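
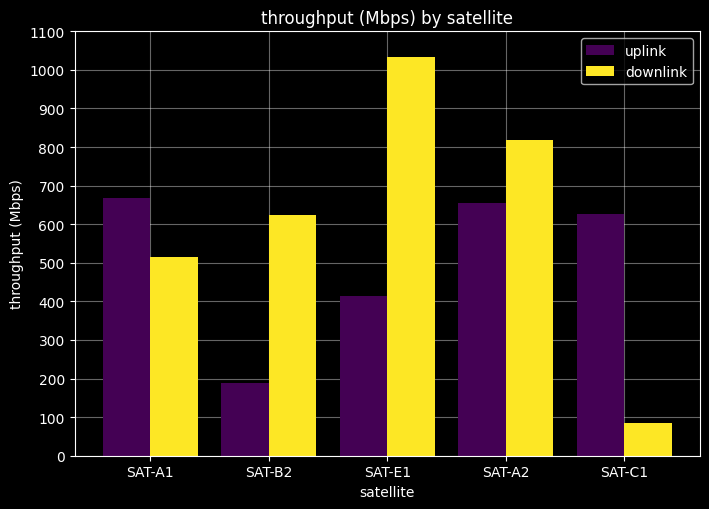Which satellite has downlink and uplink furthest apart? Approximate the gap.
SAT-E1: downlink ≈ 1000, uplink ≈ 400 → gap ≈ 600. Next-largest (SAT-C1) is only ≈ 500.

SAT-E1, ≈ 600 Mbps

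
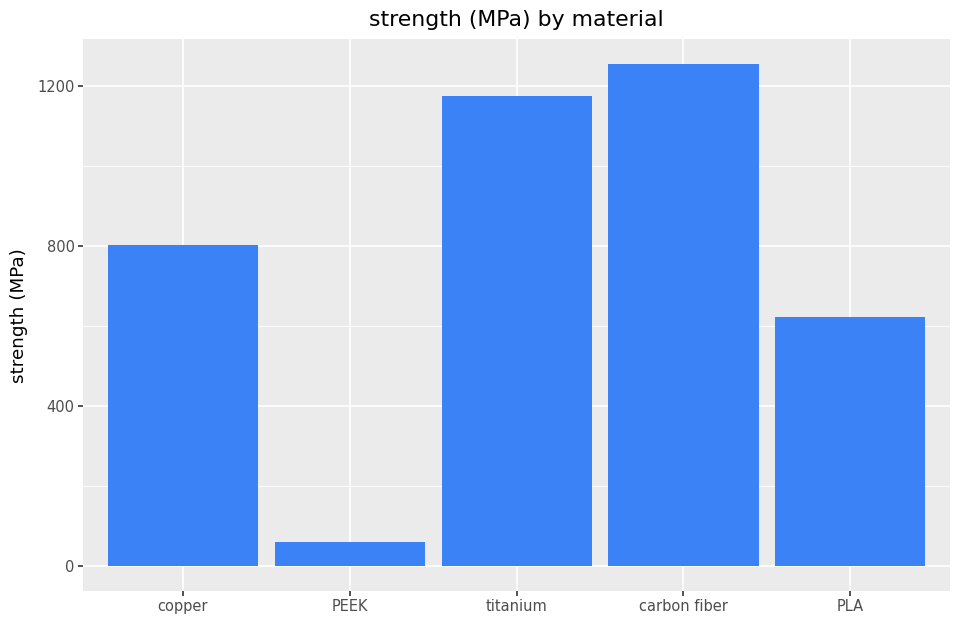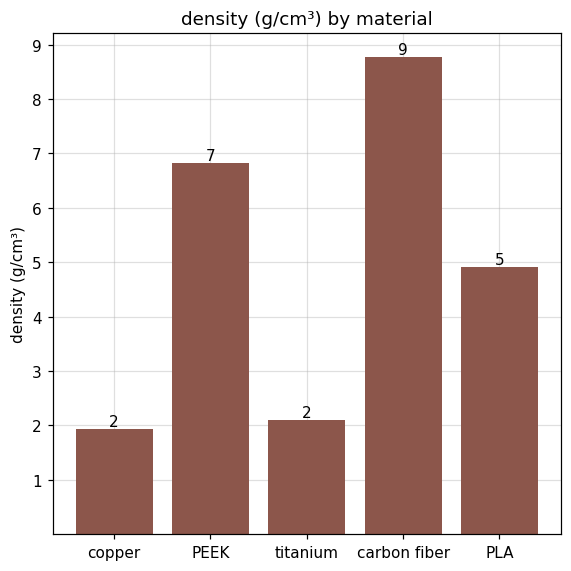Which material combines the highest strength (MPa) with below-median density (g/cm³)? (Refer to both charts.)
titanium

Chart 2 median density (g/cm³) ≈ 5; below-median materials: copper, titanium. Among those, titanium has the highest strength (MPa) (≈ 1200).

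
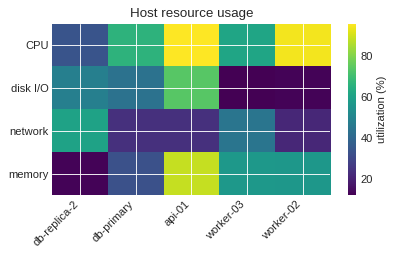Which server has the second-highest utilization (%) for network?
Top 3 for network: db-replica-2 ≈ 60, worker-03 ≈ 40, db-primary ≈ 20.

worker-03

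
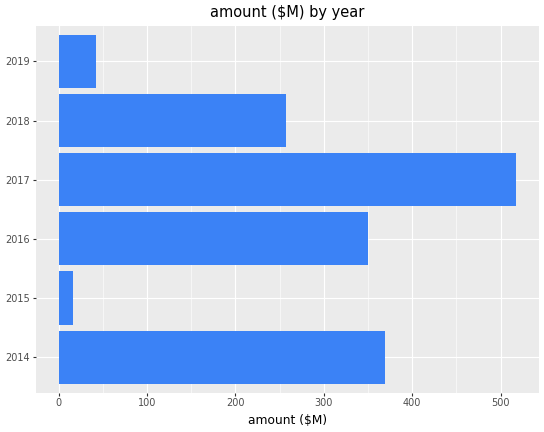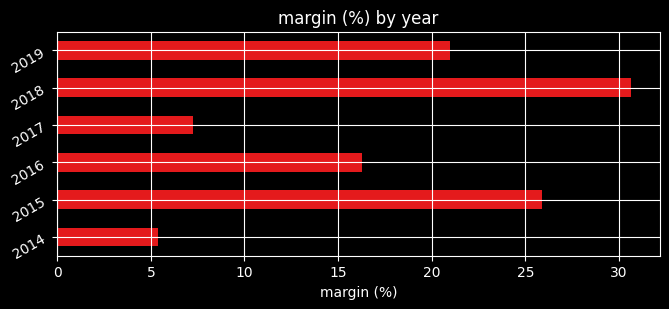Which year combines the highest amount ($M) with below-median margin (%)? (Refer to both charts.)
2017

Chart 2 median margin (%) ≈ 20; below-median years: 2014, 2016, 2017. Among those, 2017 has the highest amount ($M) (≈ 500).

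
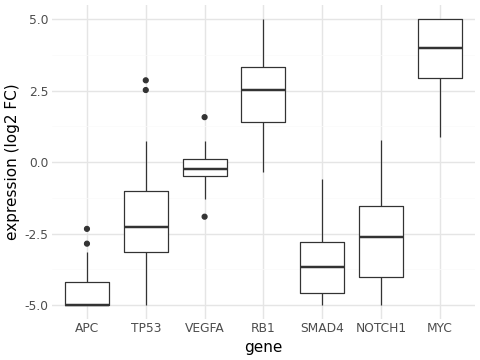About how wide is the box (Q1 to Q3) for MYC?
≈ 2

Q3 ≈ 5, Q1 ≈ 3; IQR ≈ 2.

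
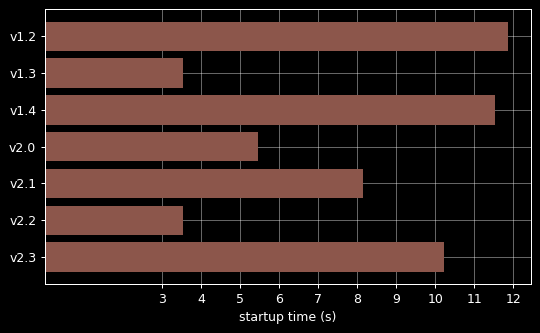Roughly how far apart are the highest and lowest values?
≈ 8

Max v1.2 ≈ 12, min v1.3 ≈ 4; range ≈ 8.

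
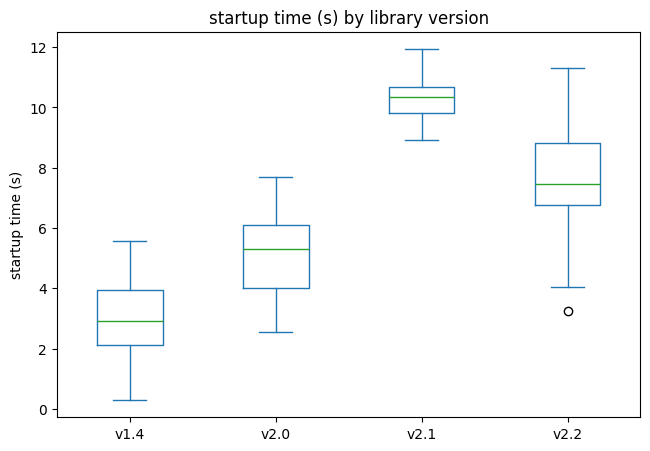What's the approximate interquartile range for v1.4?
≈ 2

Q3 ≈ 4, Q1 ≈ 2; IQR ≈ 2.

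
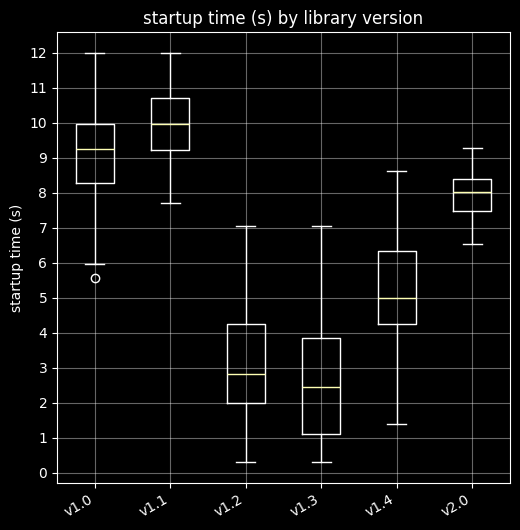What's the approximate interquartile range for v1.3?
≈ 3

Q3 ≈ 4, Q1 ≈ 1; IQR ≈ 3.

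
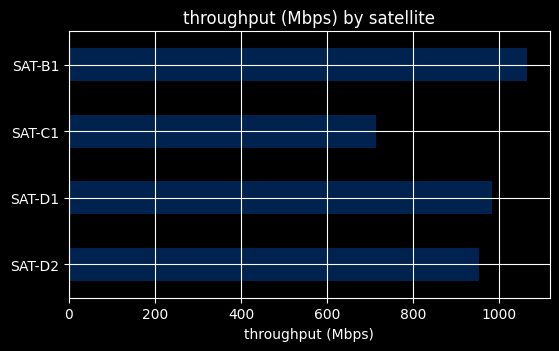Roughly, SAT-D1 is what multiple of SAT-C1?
SAT-D1 ≈ 1000, SAT-C1 ≈ 700; 1000/700 ≈ 1.43.

≈ 1.43×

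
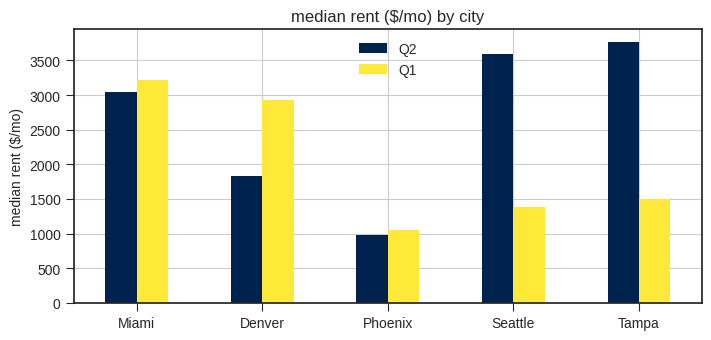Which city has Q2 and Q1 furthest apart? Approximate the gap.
Tampa: Q2 ≈ 4000, Q1 ≈ 1500 → gap ≈ 2500. Next-largest (Seattle) is only ≈ 2000.

Tampa, ≈ 2500 $/mo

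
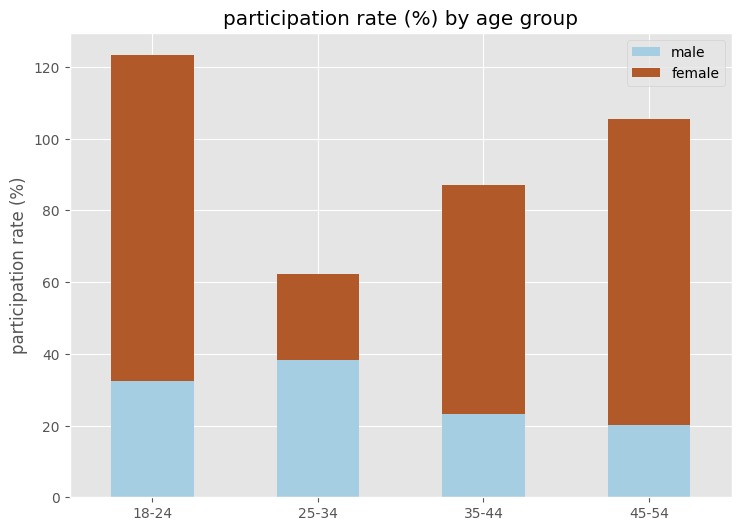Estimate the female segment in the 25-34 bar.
female top ≈ 60, bottom ≈ 40; segment ≈ 20.

≈ 20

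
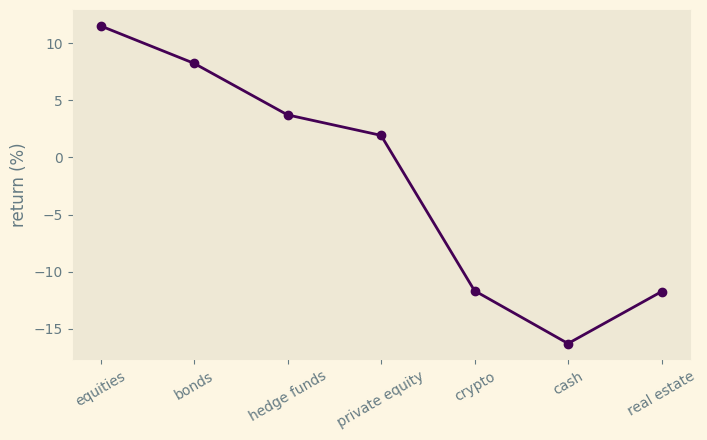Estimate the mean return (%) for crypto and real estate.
(-10 + -10) / 2 ≈ -10.

≈ -10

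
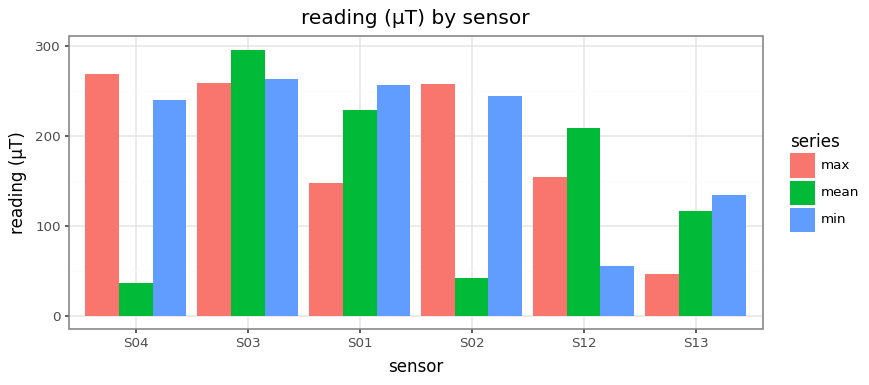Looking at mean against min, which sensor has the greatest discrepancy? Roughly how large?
S04, ≈ 225 µT

S04: mean ≈ 25, min ≈ 250 → gap ≈ 225. Next-largest (S02) is only ≈ 200.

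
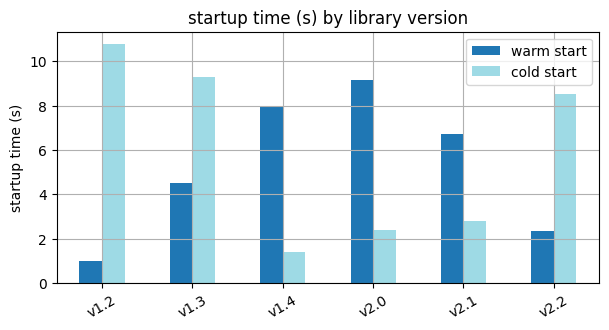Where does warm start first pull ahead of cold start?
v1.3: warm start ≈ 4 vs cold start ≈ 9 (not yet); v1.4: warm start ≈ 8 vs cold start ≈ 1 (first crossover).

v1.4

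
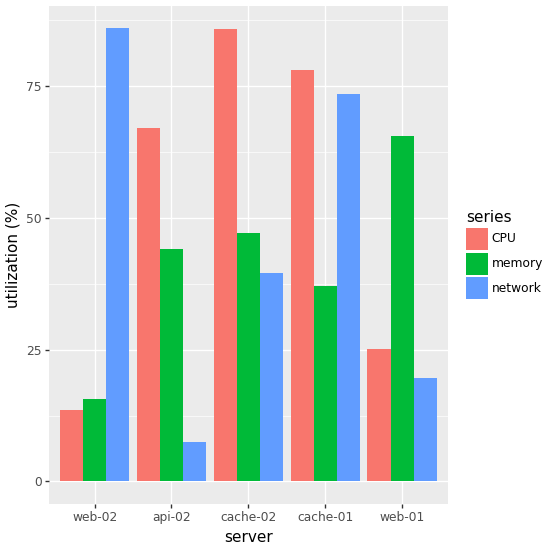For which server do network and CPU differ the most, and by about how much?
web-02, ≈ 80 %

web-02: network ≈ 90, CPU ≈ 10 → gap ≈ 80. Next-largest (api-02) is only ≈ 60.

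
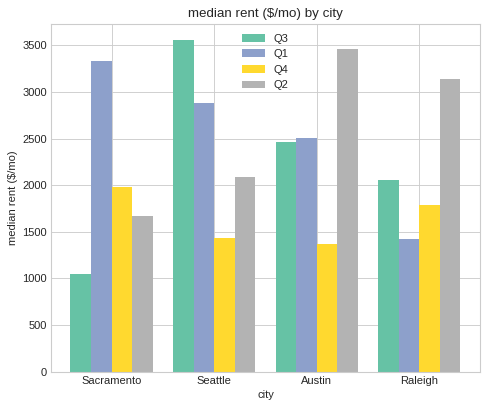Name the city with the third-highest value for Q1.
Austin

Top 4 for Q1: Sacramento ≈ 3500, Seattle ≈ 3000, Austin ≈ 2500, Raleigh ≈ 1500.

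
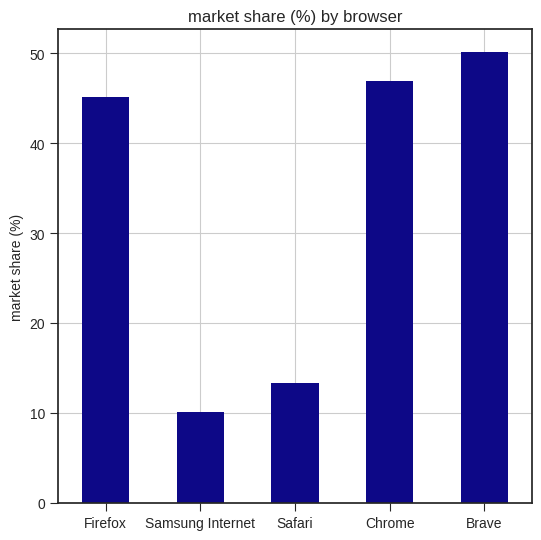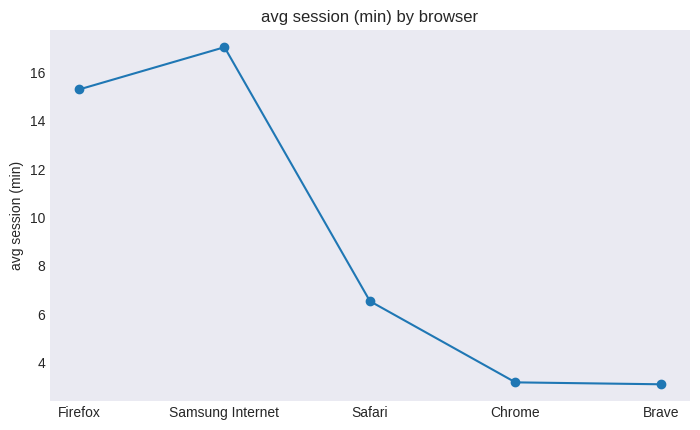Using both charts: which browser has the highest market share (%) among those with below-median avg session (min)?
Brave

Chart 2 median avg session (min) ≈ 6; below-median browsers: Chrome, Brave. Among those, Brave has the highest market share (%) (≈ 50).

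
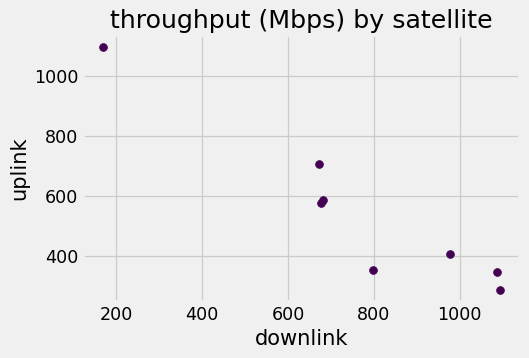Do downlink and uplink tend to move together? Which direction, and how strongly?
Points are negatively correlated; strong (|r| ≈ 1.0).

negative, strong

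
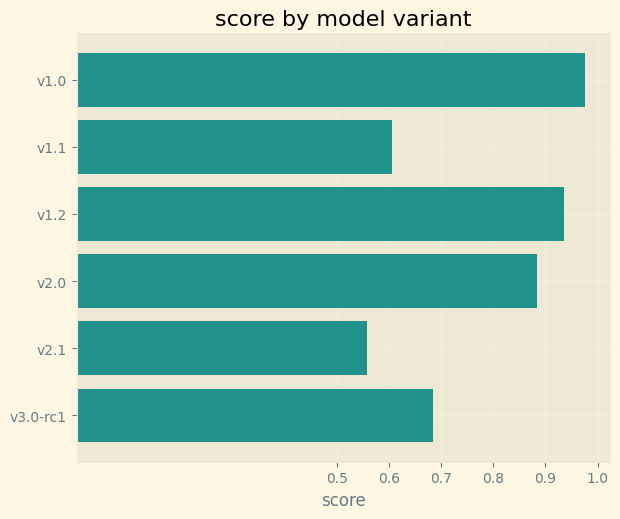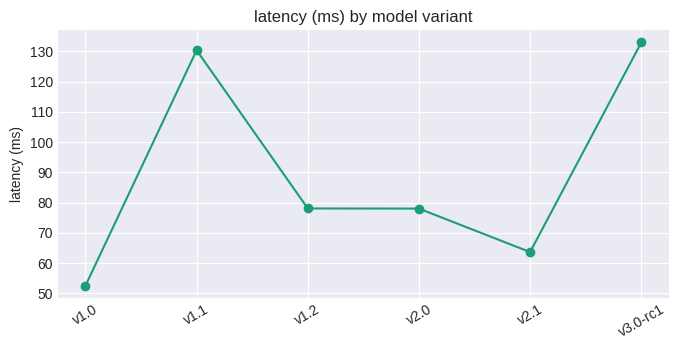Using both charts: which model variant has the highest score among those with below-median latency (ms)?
Chart 2 median latency (ms) ≈ 80; below-median model variants: v1.0, v2.0, v2.1. Among those, v1.0 has the highest score (≈ 1).

v1.0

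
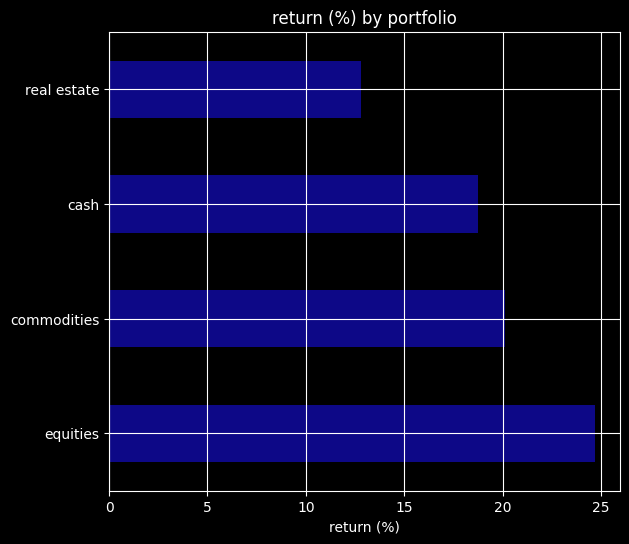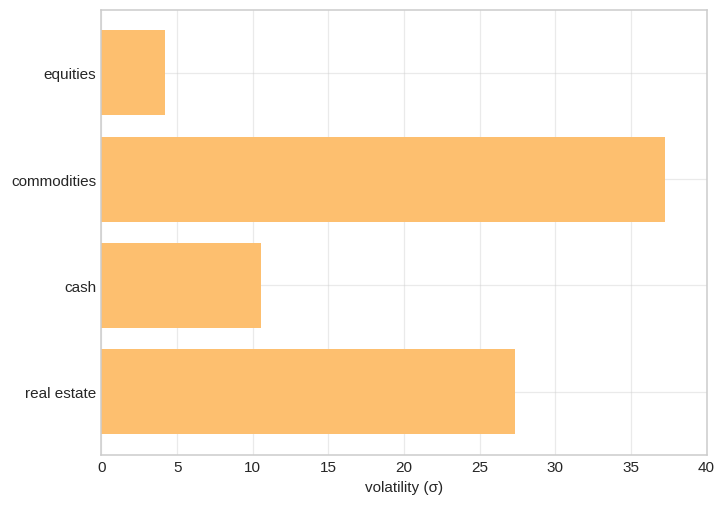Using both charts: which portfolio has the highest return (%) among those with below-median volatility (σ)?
Chart 2 median volatility (σ) ≈ 20; below-median portfolios: equities, cash. Among those, equities has the highest return (%) (≈ 25).

equities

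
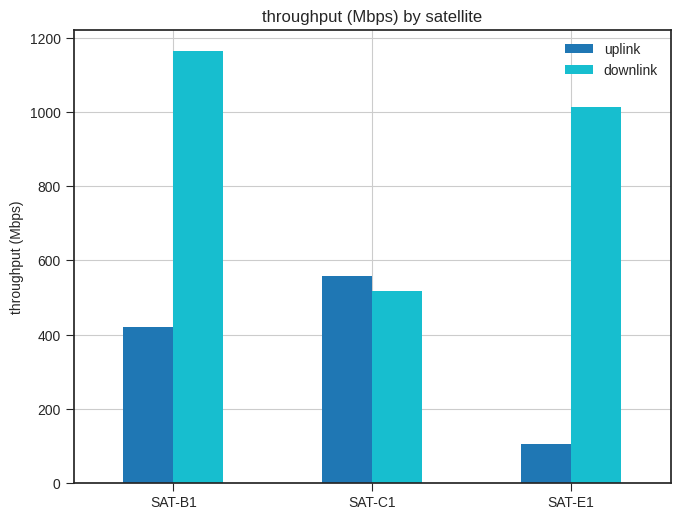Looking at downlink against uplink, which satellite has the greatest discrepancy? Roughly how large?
SAT-E1, ≈ 900 Mbps

SAT-E1: downlink ≈ 1000, uplink ≈ 100 → gap ≈ 900. Next-largest (SAT-B1) is only ≈ 800.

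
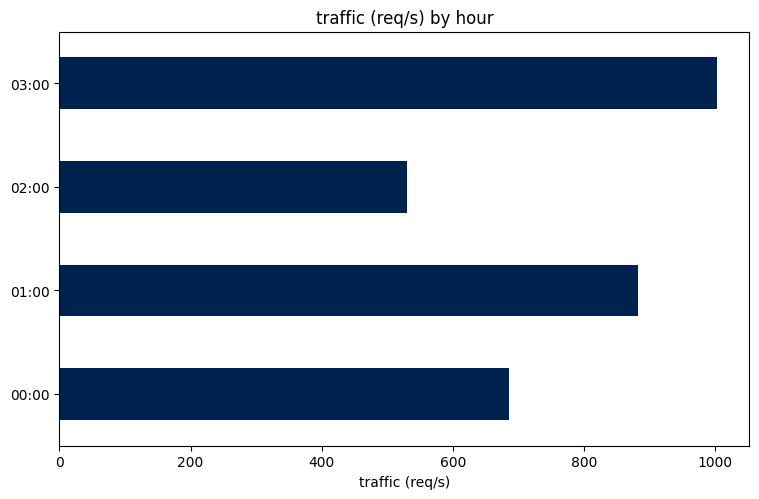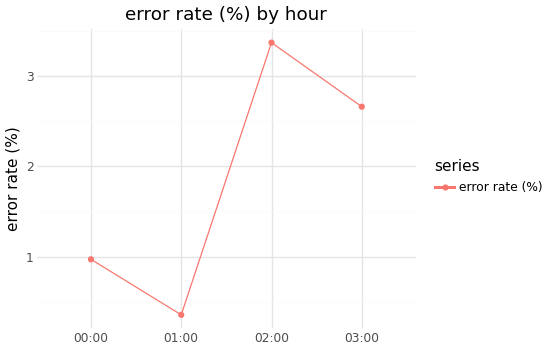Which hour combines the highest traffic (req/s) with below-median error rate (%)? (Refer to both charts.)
01:00

Chart 2 median error rate (%) ≈ 2; below-median hours: 00:00, 01:00. Among those, 01:00 has the highest traffic (req/s) (≈ 900).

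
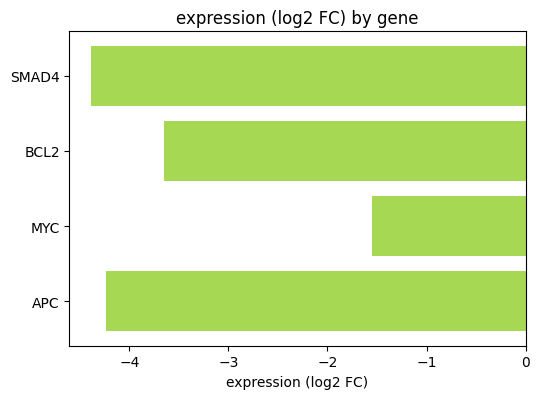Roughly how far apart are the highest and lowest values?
≈ 3.0

Max MYC ≈ -1.5, min SMAD4 ≈ -4.5; range ≈ 3.0.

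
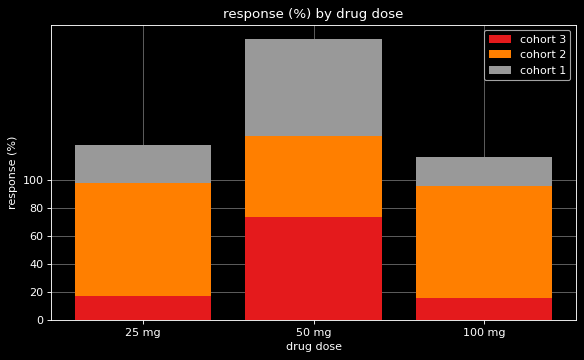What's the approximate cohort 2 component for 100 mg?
cohort 2 top ≈ 100, bottom ≈ 20; segment ≈ 80.

≈ 80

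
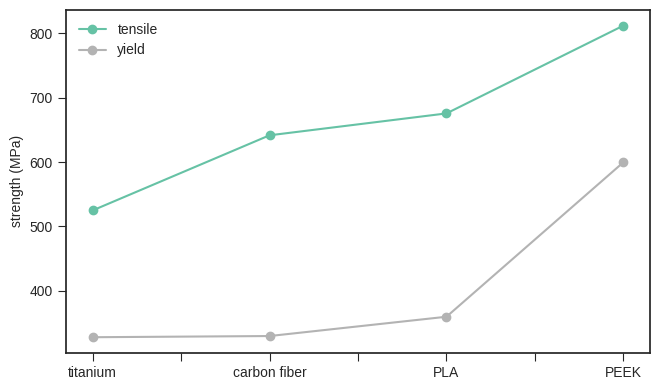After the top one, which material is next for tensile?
PLA

Top 3 for tensile: PEEK ≈ 800, PLA ≈ 700, carbon fiber ≈ 650.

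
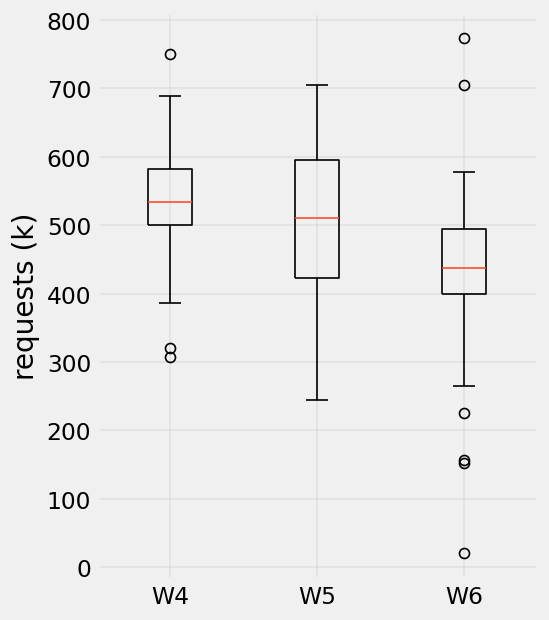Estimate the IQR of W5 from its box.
≈ 180

Q3 ≈ 600, Q1 ≈ 420; IQR ≈ 180.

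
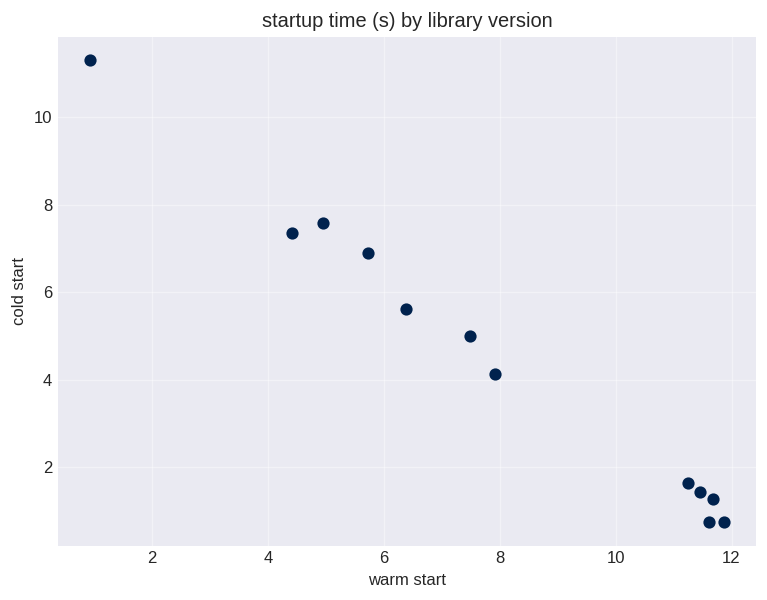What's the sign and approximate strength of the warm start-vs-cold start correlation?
Points are negatively correlated; strong (|r| ≈ 1.0).

negative, strong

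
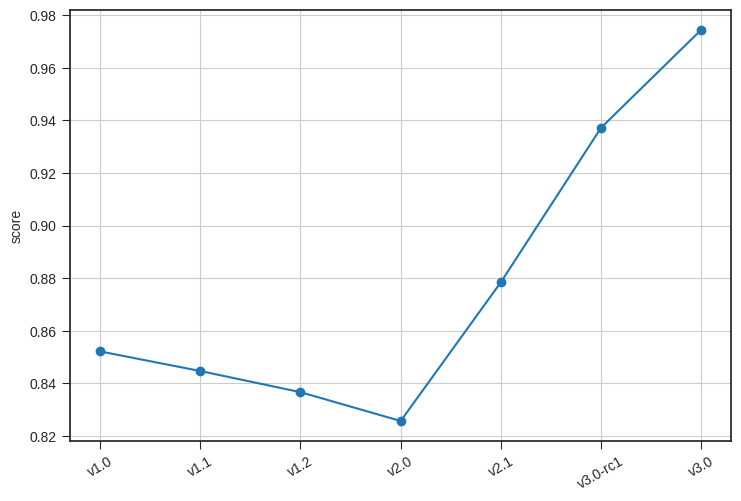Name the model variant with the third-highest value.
v2.1

Top 4: v3.0 ≈ 0.98, v3.0-rc1 ≈ 0.94, v2.1 ≈ 0.88, v1.0 ≈ 0.86.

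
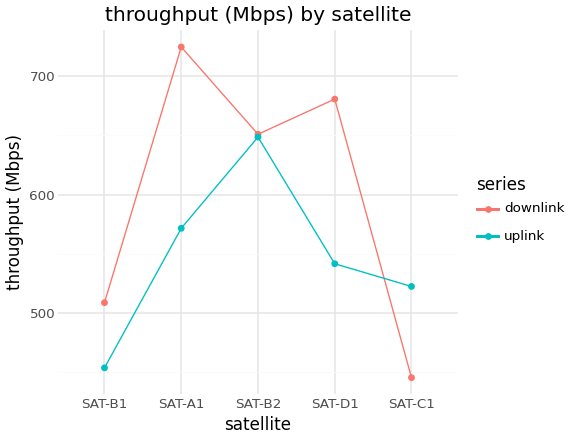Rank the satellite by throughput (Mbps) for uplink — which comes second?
SAT-A1

Top 3 for uplink: SAT-B2 ≈ 650, SAT-A1 ≈ 575, SAT-D1 ≈ 550.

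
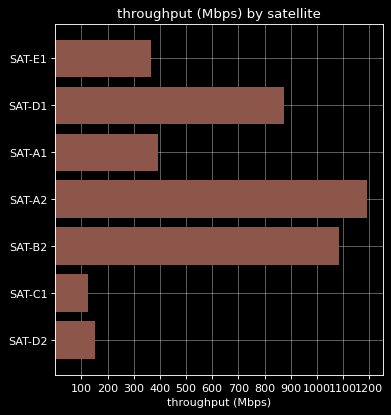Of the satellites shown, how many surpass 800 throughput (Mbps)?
Above 800: SAT-D1, SAT-A2, SAT-B2.

3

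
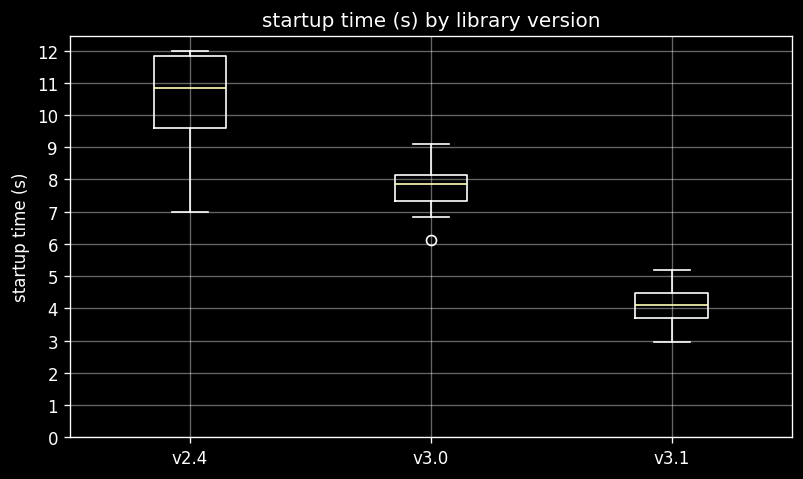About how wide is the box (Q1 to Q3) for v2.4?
≈ 2

Q3 ≈ 12, Q1 ≈ 10; IQR ≈ 2.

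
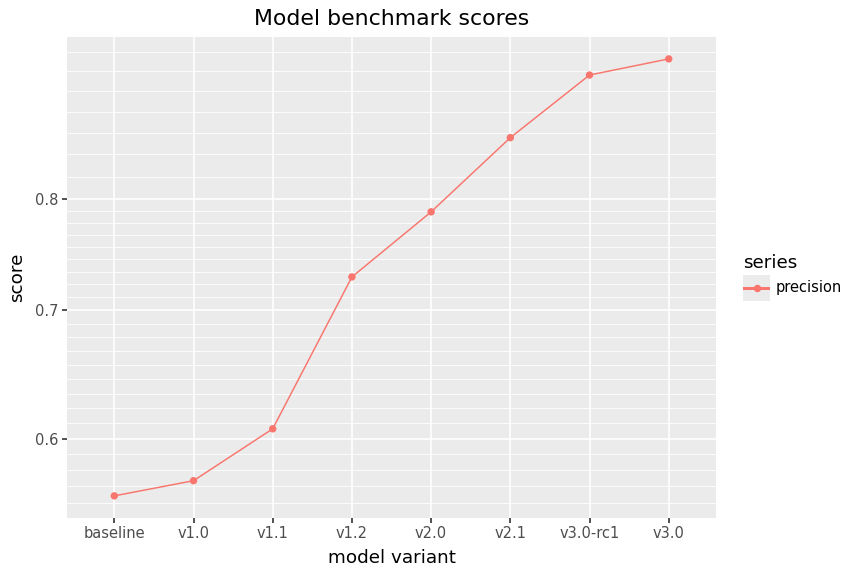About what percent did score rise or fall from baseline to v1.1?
baseline ≈ 0.55, v1.1 ≈ 0.60; (0.60 − 0.55) / 0.55 ≈ +9.1%.

≈ +9.1%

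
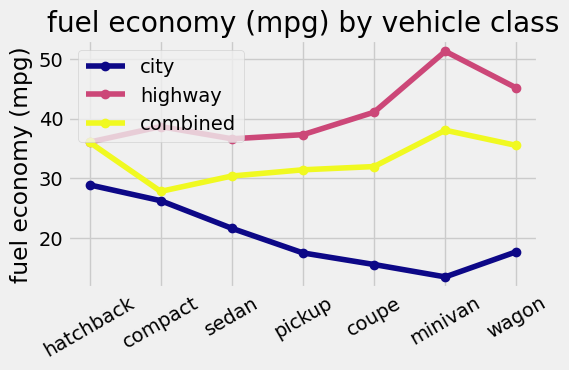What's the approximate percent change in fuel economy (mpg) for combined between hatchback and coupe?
≈ -14.3%

hatchback ≈ 35, coupe ≈ 30; (30 − 35) / 35 ≈ -14.3%.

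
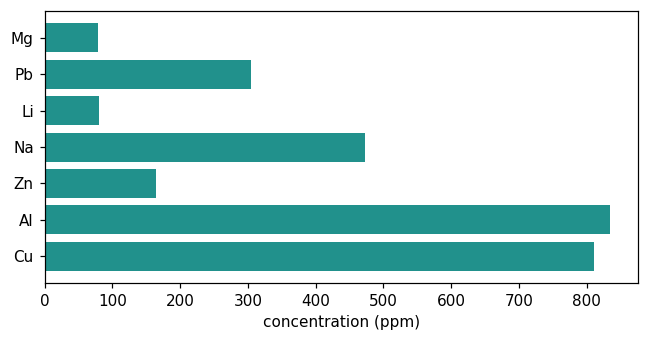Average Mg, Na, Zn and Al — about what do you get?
≈ 400

(100 + 500 + 200 + 800) / 4 ≈ 400.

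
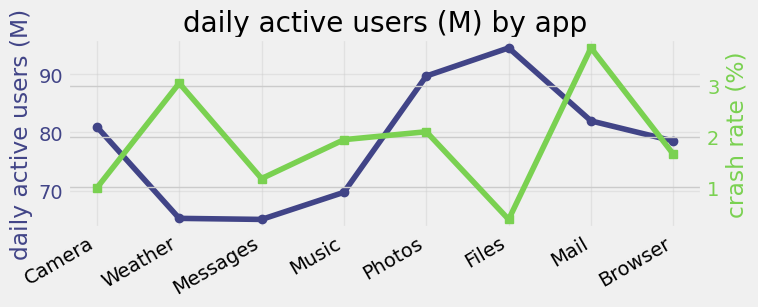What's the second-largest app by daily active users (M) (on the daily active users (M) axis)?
Top 3 (on the daily active users (M) axis): Files ≈ 95, Photos ≈ 90, Mail ≈ 80.

Photos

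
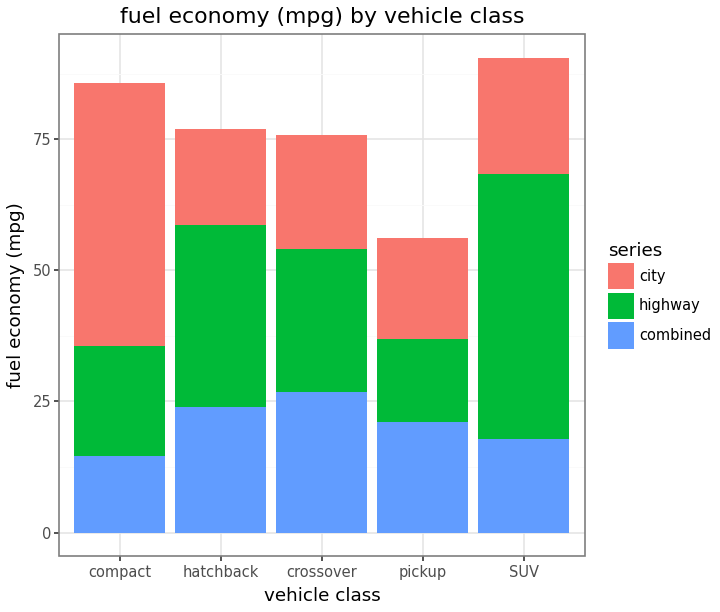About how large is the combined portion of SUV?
combined top ≈ 20, bottom ≈ 0; segment ≈ 20.

≈ 20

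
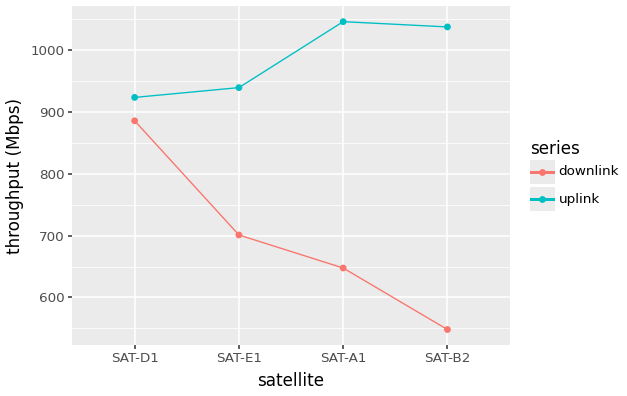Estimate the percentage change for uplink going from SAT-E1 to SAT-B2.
≈ +10.5%

SAT-E1 ≈ 950, SAT-B2 ≈ 1050; (1050 − 950) / 950 ≈ +10.5%.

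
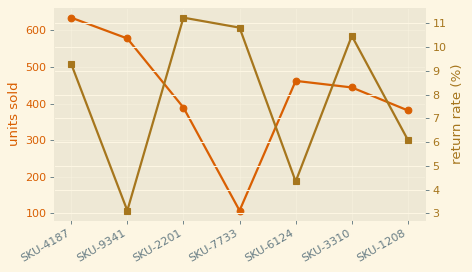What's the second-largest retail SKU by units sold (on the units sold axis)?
SKU-9341

Top 3 (on the units sold axis): SKU-4187 ≈ 650, SKU-9341 ≈ 600, SKU-6124 ≈ 450.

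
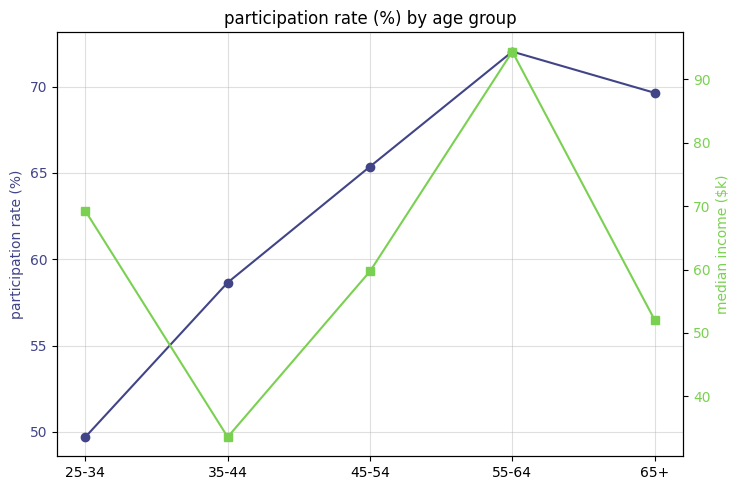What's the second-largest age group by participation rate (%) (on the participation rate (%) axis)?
65+

Top 3 (on the participation rate (%) axis): 55-64 ≈ 72, 65+ ≈ 70, 45-54 ≈ 66.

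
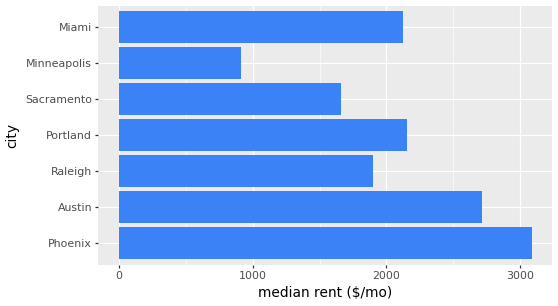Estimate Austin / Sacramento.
Austin ≈ 2500, Sacramento ≈ 1500; 2500/1500 ≈ 1.67.

≈ 1.67×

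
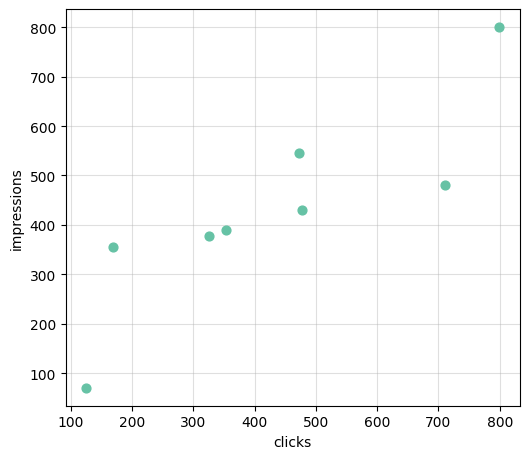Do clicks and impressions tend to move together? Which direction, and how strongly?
Points are positively correlated; strong (|r| ≈ 0.9).

positive, strong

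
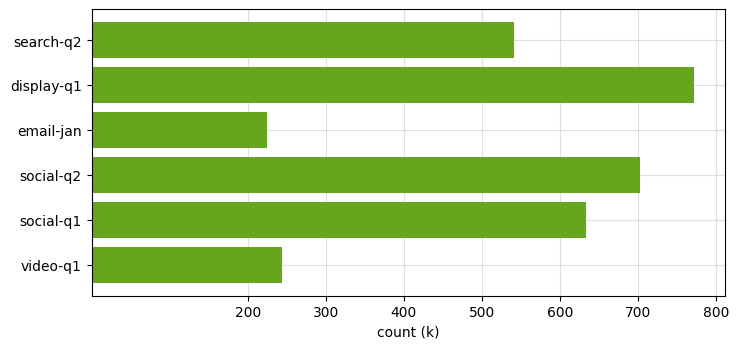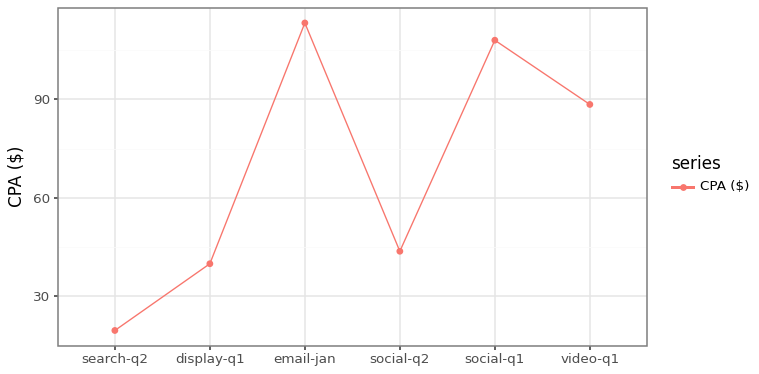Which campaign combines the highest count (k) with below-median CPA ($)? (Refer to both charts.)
Chart 2 median CPA ($) ≈ 60; below-median campaigns: search-q2, display-q1, social-q2. Among those, display-q1 has the highest count (k) (≈ 800).

display-q1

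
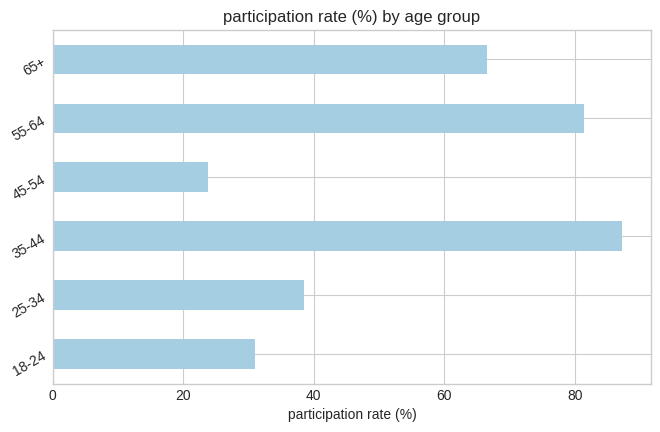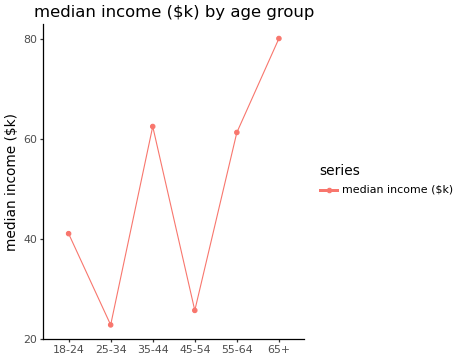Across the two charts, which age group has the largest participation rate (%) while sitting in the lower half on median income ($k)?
Chart 2 median median income ($k) ≈ 50; below-median age groups: 18-24, 25-34, 45-54. Among those, 25-34 has the highest participation rate (%) (≈ 40).

25-34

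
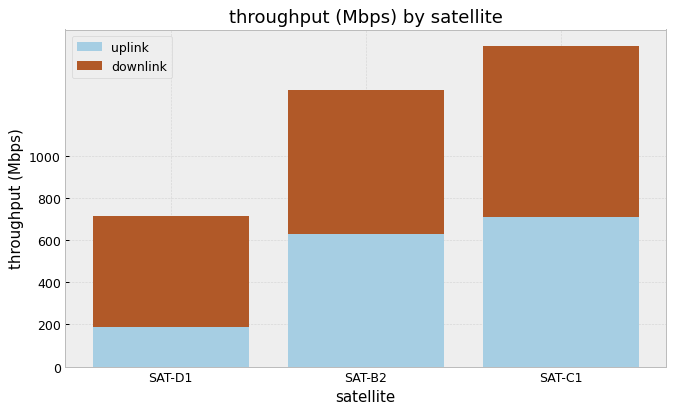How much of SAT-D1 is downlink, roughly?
downlink top ≈ 800, bottom ≈ 200; segment ≈ 600.

≈ 600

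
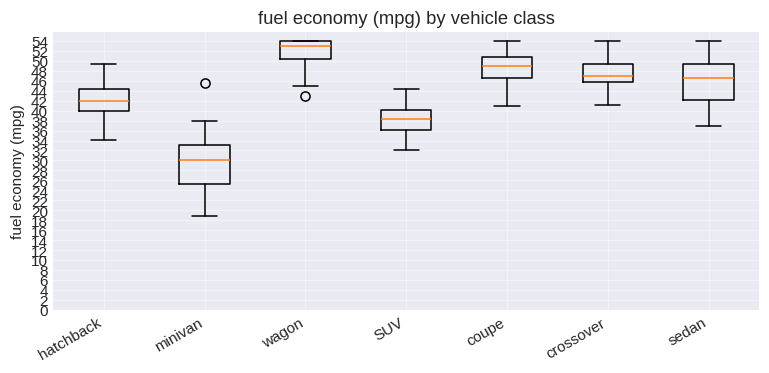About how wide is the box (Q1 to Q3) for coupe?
≈ 4

Q3 ≈ 50, Q1 ≈ 46; IQR ≈ 4.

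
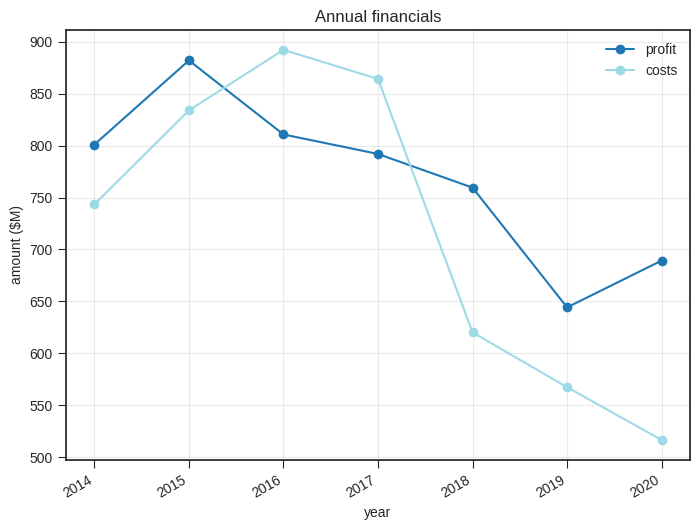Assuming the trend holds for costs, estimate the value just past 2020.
≈ 450

Last three: 600, 550, 500 → slope ≈ -50/step → next ≈ 450.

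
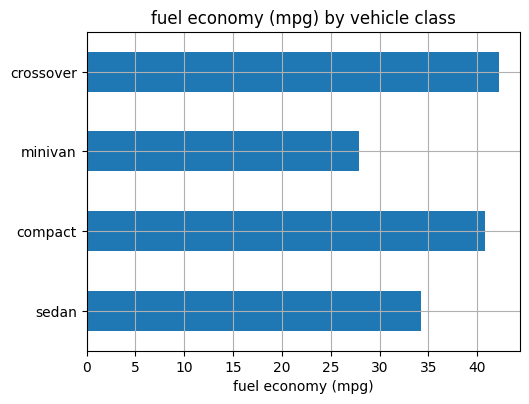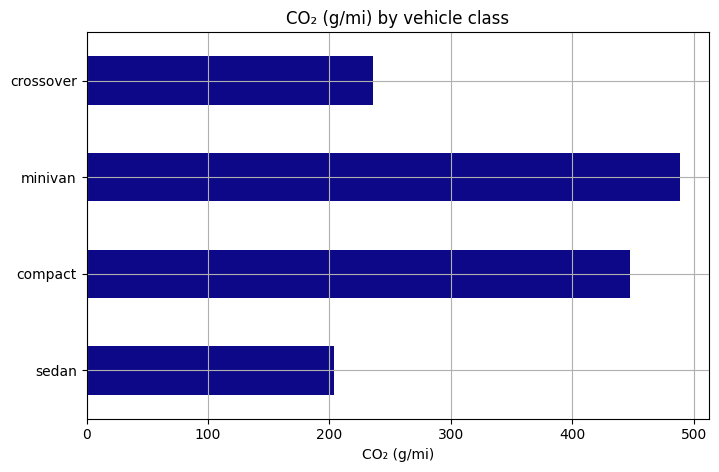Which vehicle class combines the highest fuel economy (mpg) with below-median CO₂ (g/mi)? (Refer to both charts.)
Chart 2 median CO₂ (g/mi) ≈ 350; below-median vehicle classes: sedan, crossover. Among those, crossover has the highest fuel economy (mpg) (≈ 40).

crossover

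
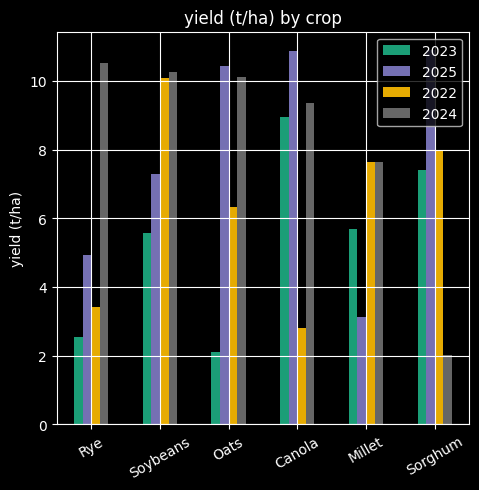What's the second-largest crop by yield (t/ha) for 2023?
Sorghum

Top 3 for 2023: Canola ≈ 9, Sorghum ≈ 7, Millet ≈ 6.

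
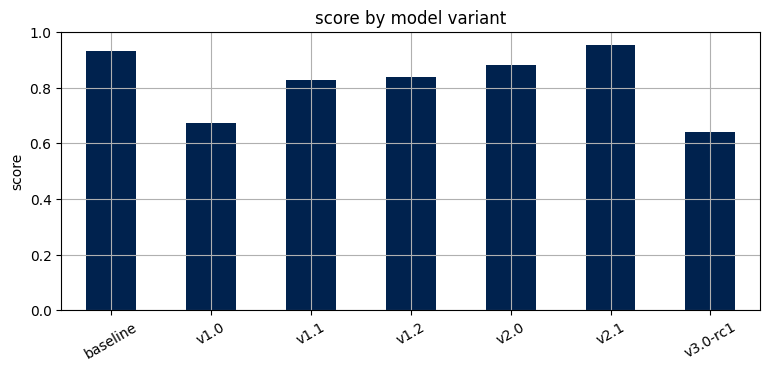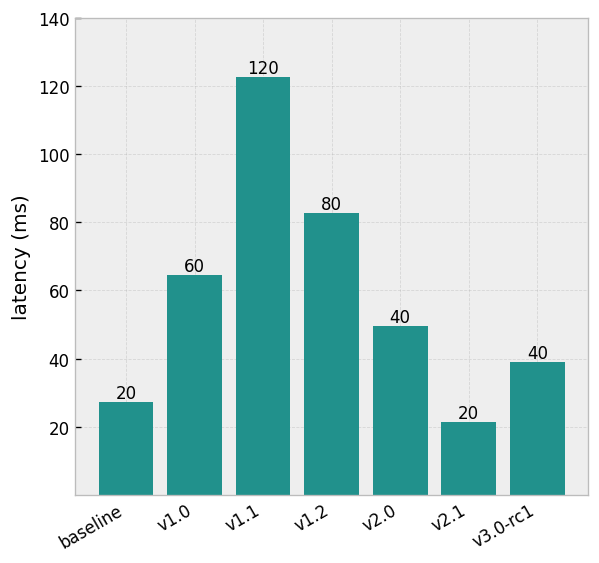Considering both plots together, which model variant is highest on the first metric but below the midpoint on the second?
v2.1

Chart 2 median latency (ms) ≈ 40; below-median model variants: baseline, v2.1, v3.0-rc1. Among those, v2.1 has the highest score (≈ 1).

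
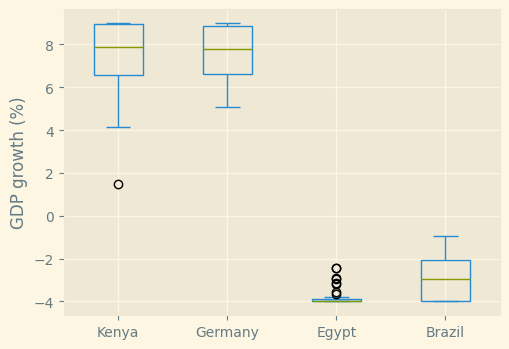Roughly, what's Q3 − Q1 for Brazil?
≈ 2

Q3 ≈ -2, Q1 ≈ -4; IQR ≈ 2.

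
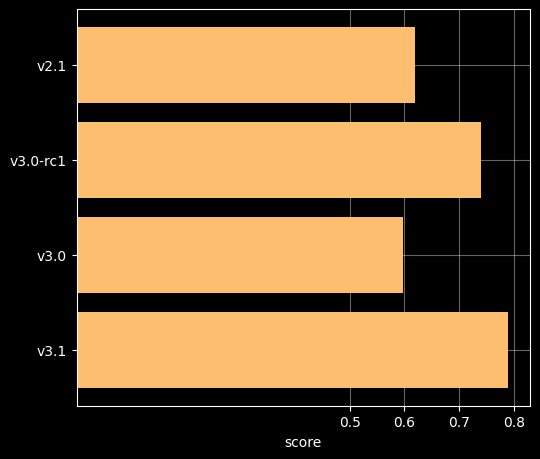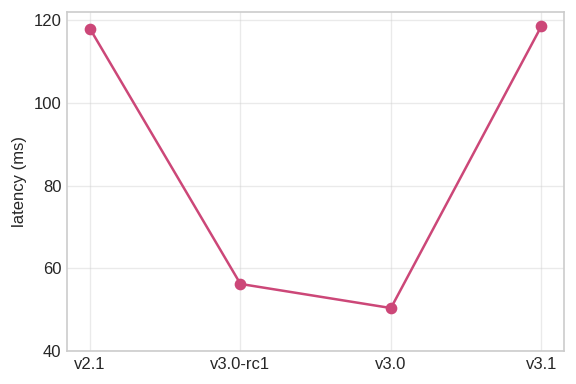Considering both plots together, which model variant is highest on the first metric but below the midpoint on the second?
Chart 2 median latency (ms) ≈ 80; below-median model variants: v3.0-rc1, v3.0. Among those, v3.0-rc1 has the highest score (≈ 0.7).

v3.0-rc1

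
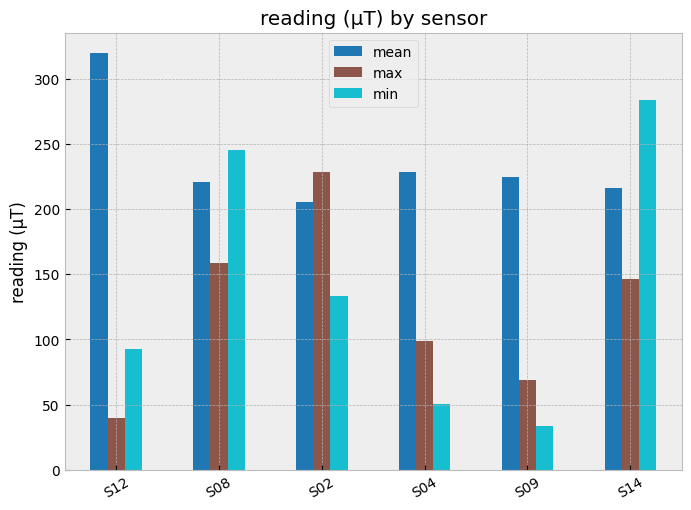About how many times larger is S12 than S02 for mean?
S12 ≈ 300, S02 ≈ 200; 300/200 ≈ 1.5.

≈ 1.5×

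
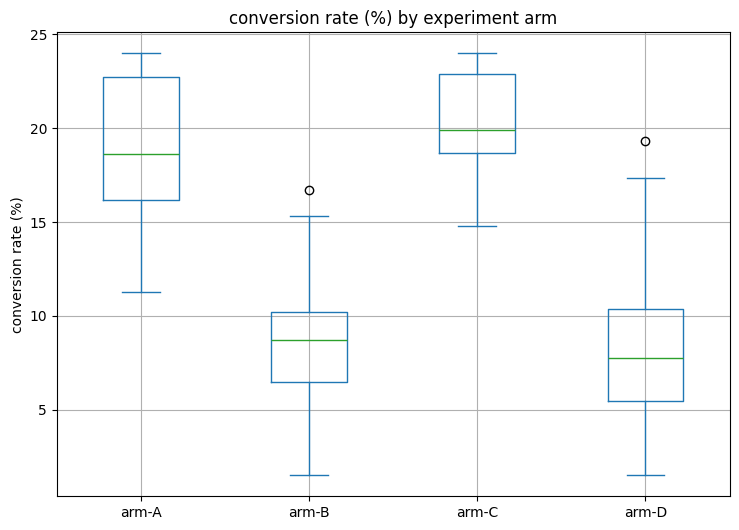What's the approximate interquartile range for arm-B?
Q3 ≈ 10, Q1 ≈ 6; IQR ≈ 4.

≈ 4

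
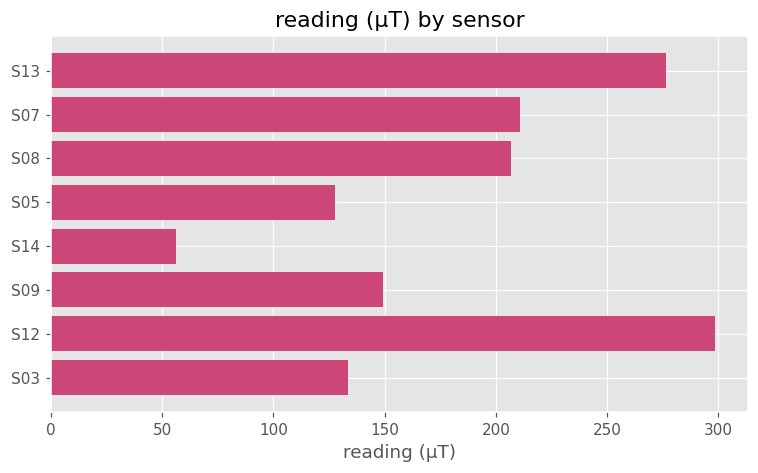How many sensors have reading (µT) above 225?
2

Above 225: S13, S12.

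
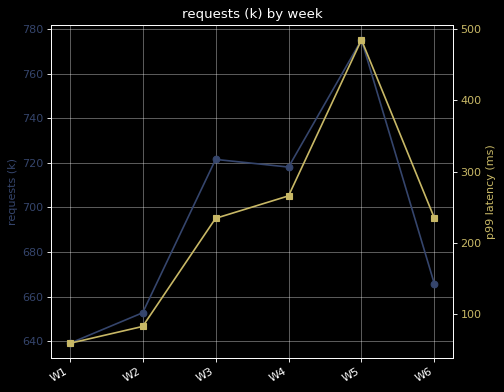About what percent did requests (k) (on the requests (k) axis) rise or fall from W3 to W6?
W3 ≈ 720, W6 ≈ 660; (660 − 720) / 720 ≈ -8.3%.

≈ -8.3%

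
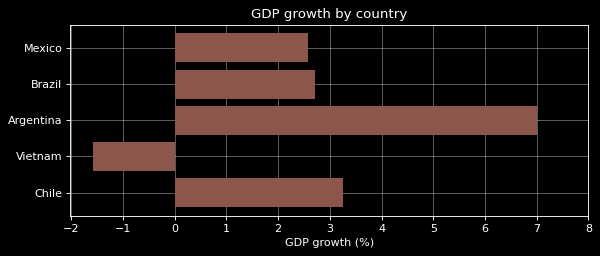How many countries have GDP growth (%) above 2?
4

Above 2: Mexico, Brazil, Argentina, Chile.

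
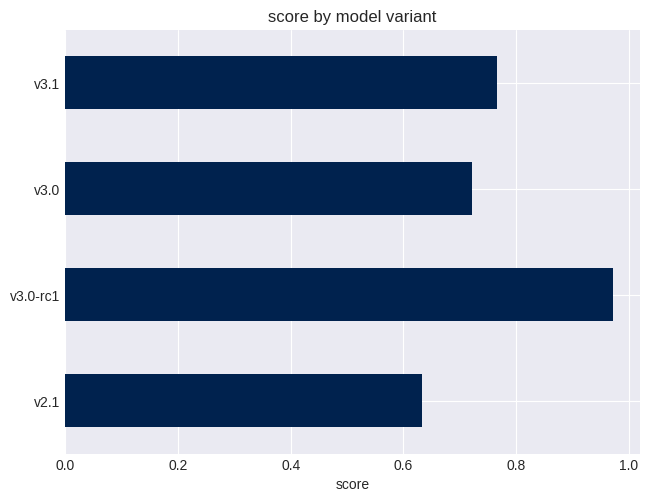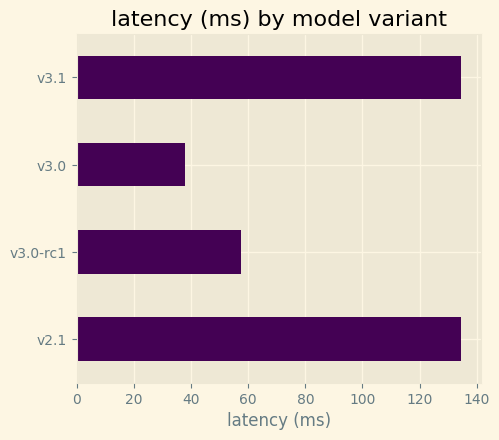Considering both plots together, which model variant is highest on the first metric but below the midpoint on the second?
v3.0-rc1

Chart 2 median latency (ms) ≈ 100; below-median model variants: v3.0-rc1, v3.0. Among those, v3.0-rc1 has the highest score (≈ 1).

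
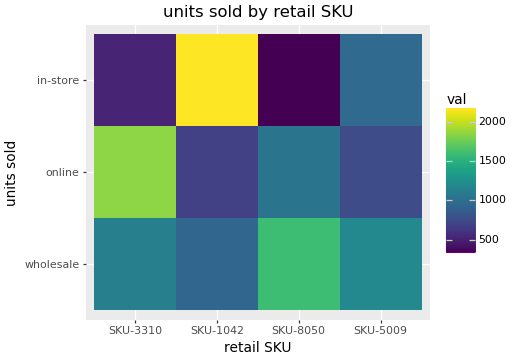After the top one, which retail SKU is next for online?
SKU-8050

Top 3 for online: SKU-3310 ≈ 1800, SKU-8050 ≈ 1000, SKU-5009 ≈ 800.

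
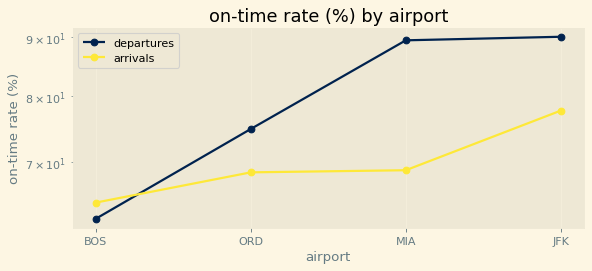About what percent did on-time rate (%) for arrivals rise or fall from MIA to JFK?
≈ +14.3%

MIA ≈ 70, JFK ≈ 80; (80 − 70) / 70 ≈ +14.3%.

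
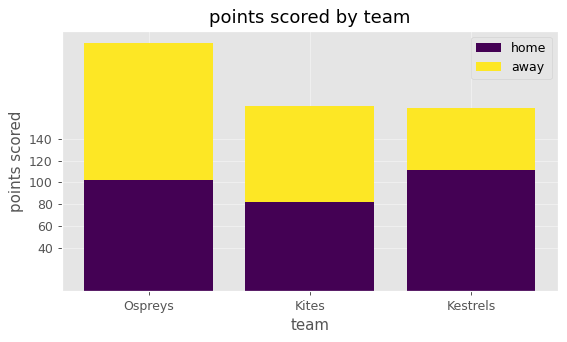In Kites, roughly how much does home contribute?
≈ 80

home top ≈ 80, bottom ≈ 0; segment ≈ 80.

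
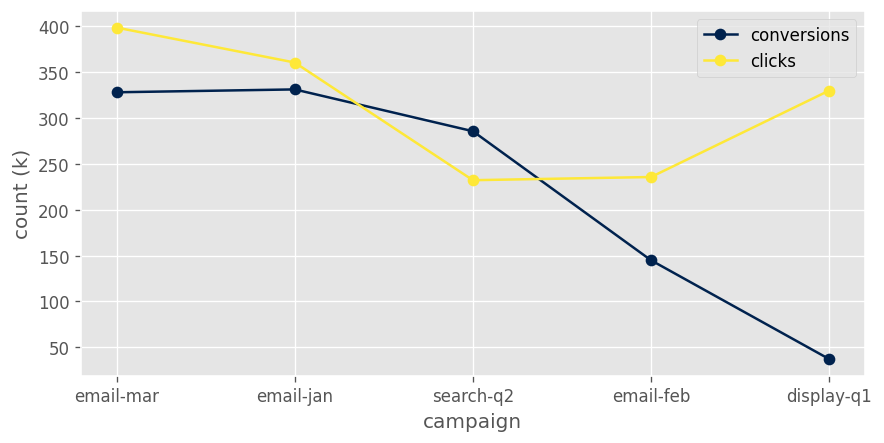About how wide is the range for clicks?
≈ 150

Max email-mar ≈ 400, min search-q2 ≈ 250; range ≈ 150.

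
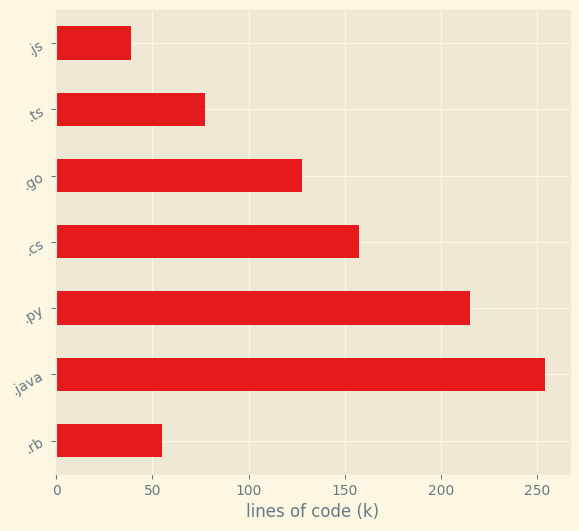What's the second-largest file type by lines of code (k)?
Top 3: .java ≈ 250, .py ≈ 225, .cs ≈ 150.

.py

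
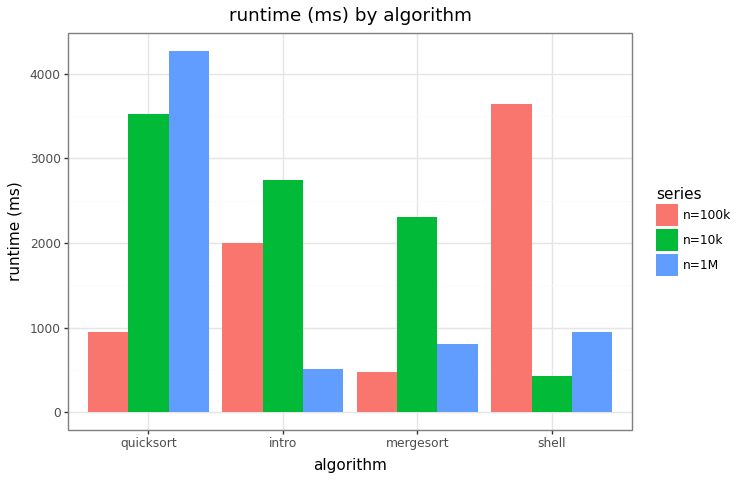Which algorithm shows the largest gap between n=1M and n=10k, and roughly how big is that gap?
intro, ≈ 2000 ms

intro: n=1M ≈ 500, n=10k ≈ 2500 → gap ≈ 2000. Next-largest (mergesort) is only ≈ 1500.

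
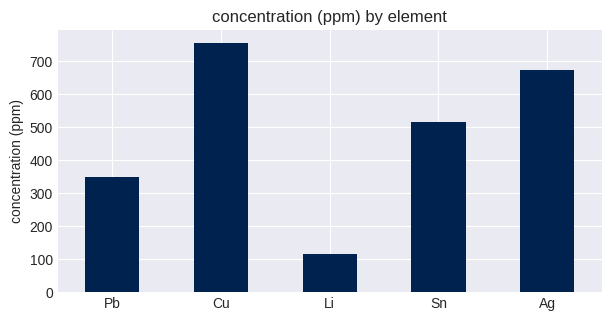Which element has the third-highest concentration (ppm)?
Top 4: Cu ≈ 800, Ag ≈ 700, Sn ≈ 500, Pb ≈ 300.

Sn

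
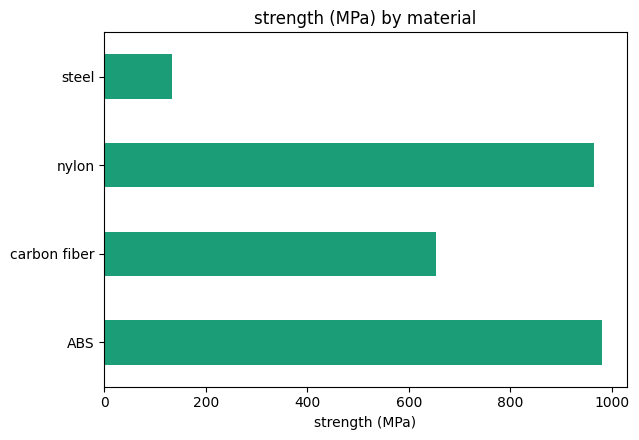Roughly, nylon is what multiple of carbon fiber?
≈ 1.43×

nylon ≈ 1000, carbon fiber ≈ 700; 1000/700 ≈ 1.43.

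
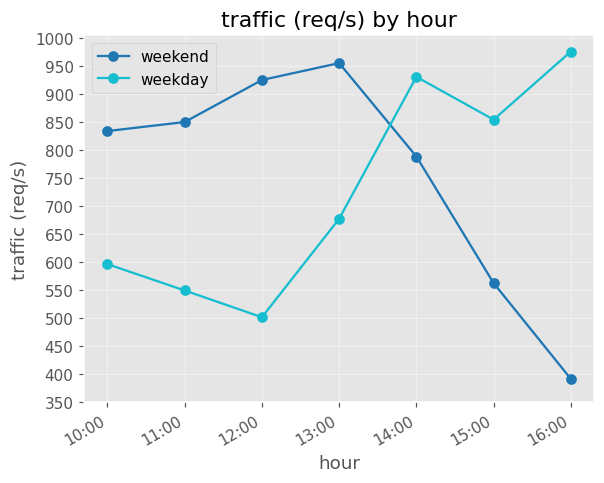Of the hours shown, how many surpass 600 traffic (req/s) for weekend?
Above 600: 10:00, 11:00, 12:00, 13:00, 14:00.

5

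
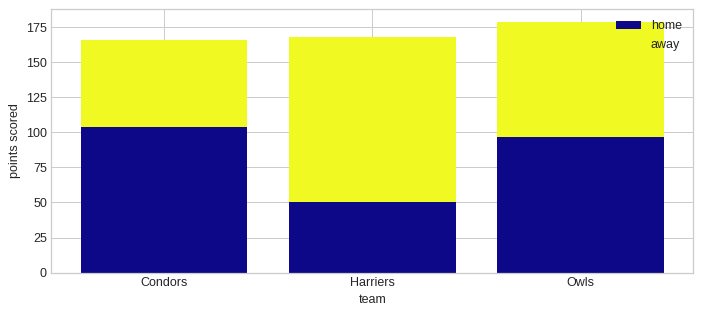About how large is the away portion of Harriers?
away top ≈ 160, bottom ≈ 40; segment ≈ 120.

≈ 120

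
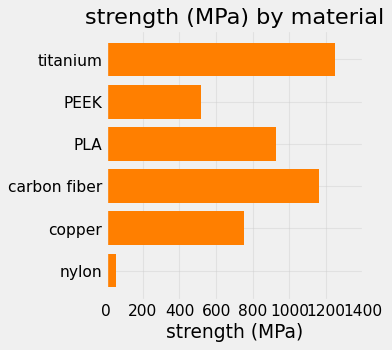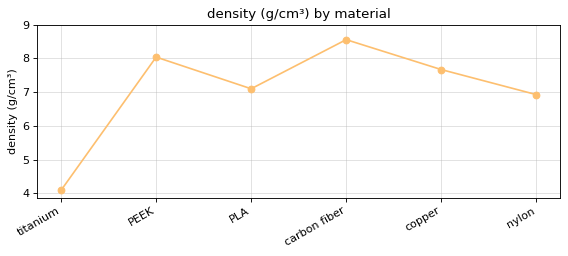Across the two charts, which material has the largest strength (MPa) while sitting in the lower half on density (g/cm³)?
titanium

Chart 2 median density (g/cm³) ≈ 7; below-median materials: titanium, PLA, nylon. Among those, titanium has the highest strength (MPa) (≈ 1200).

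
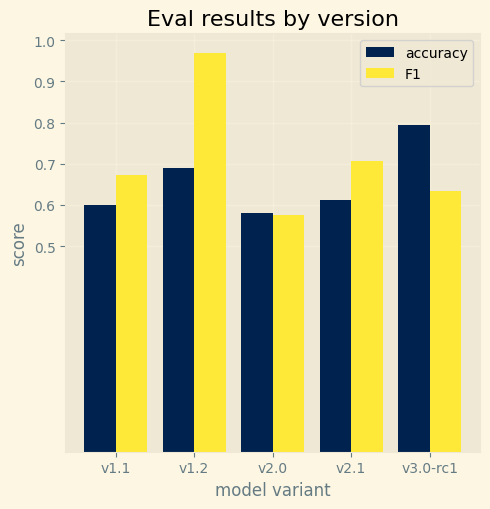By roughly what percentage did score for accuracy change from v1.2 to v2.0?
≈ -14.3%

v1.2 ≈ 0.7, v2.0 ≈ 0.6; (0.6 − 0.7) / 0.7 ≈ -14.3%.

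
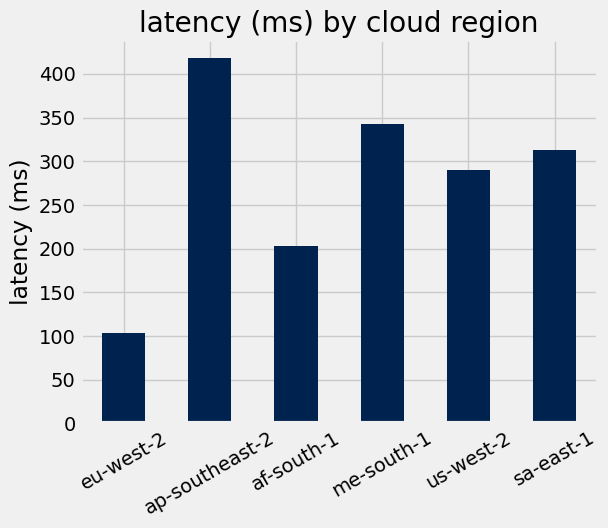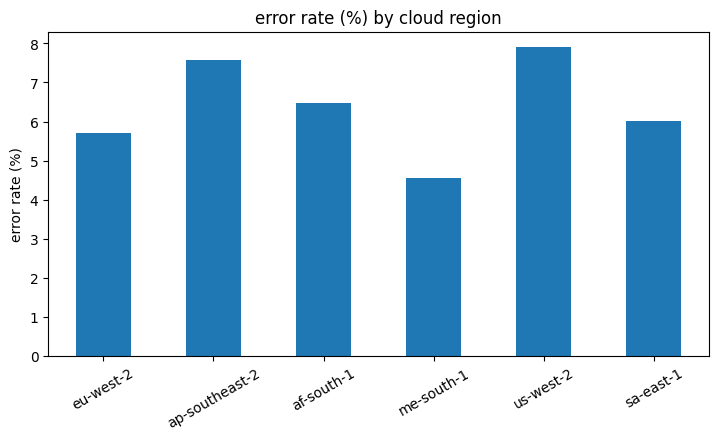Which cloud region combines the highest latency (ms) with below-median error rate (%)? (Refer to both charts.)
Chart 2 median error rate (%) ≈ 6; below-median cloud regions: eu-west-2, me-south-1, sa-east-1. Among those, me-south-1 has the highest latency (ms) (≈ 350).

me-south-1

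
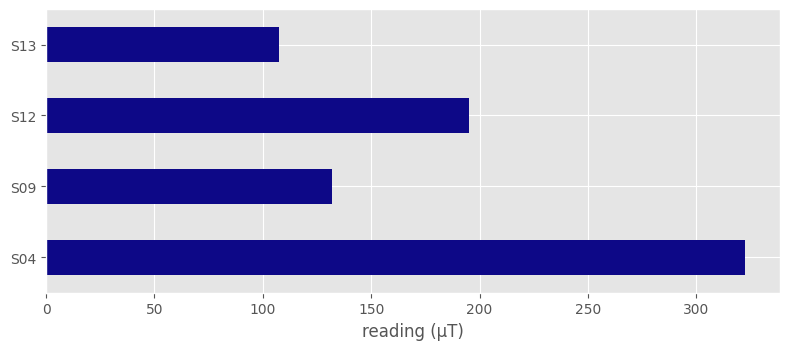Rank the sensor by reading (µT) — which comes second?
Top 3: S04 ≈ 300, S12 ≈ 200, S09 ≈ 150.

S12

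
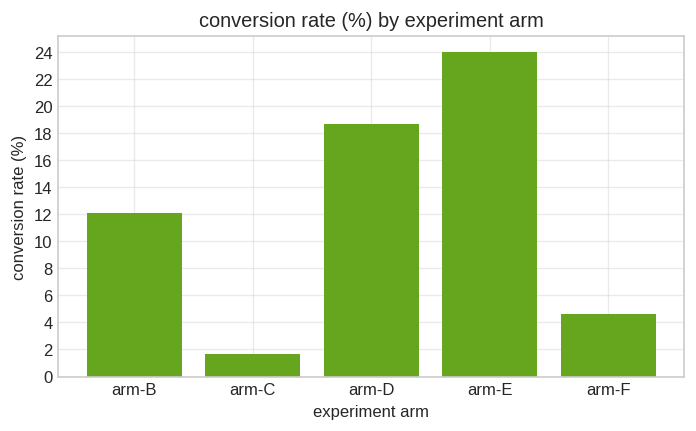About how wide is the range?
Max arm-E ≈ 24, min arm-C ≈ 2; range ≈ 22.

≈ 22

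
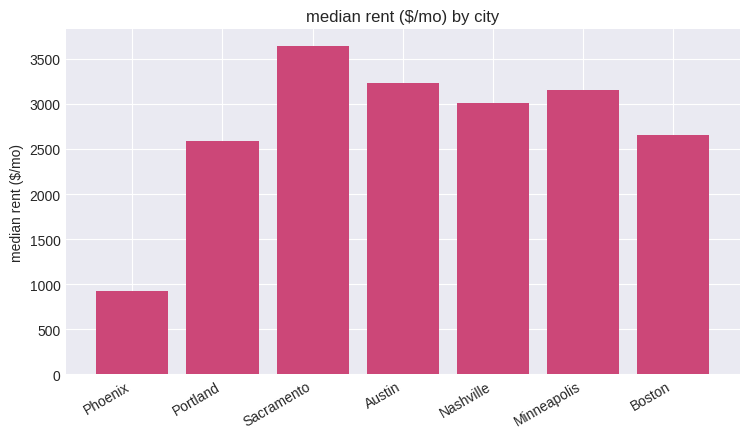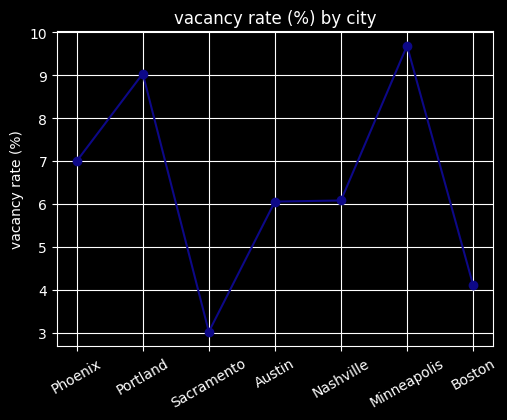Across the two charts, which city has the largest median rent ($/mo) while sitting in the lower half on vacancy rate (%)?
Sacramento

Chart 2 median vacancy rate (%) ≈ 6; below-median cities: Sacramento, Austin, Boston. Among those, Sacramento has the highest median rent ($/mo) (≈ 3500).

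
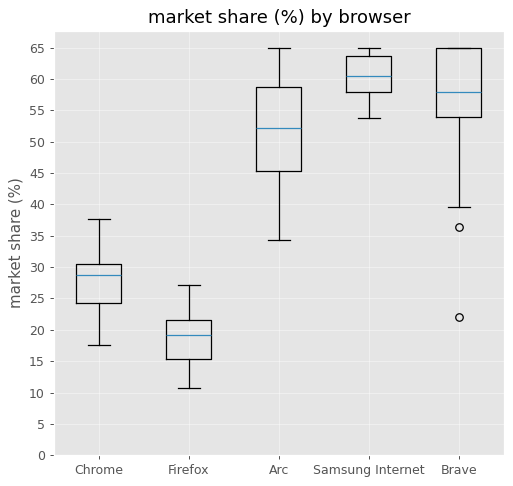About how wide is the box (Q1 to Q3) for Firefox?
Q3 ≈ 20, Q1 ≈ 15; IQR ≈ 5.

≈ 5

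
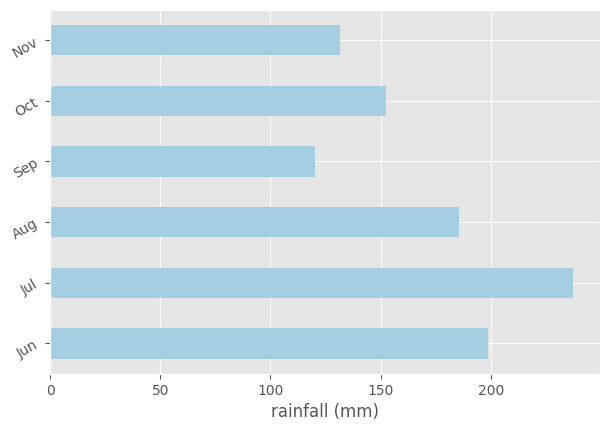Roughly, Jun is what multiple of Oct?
≈ 1.25×

Jun ≈ 200, Oct ≈ 160; 200/160 ≈ 1.25.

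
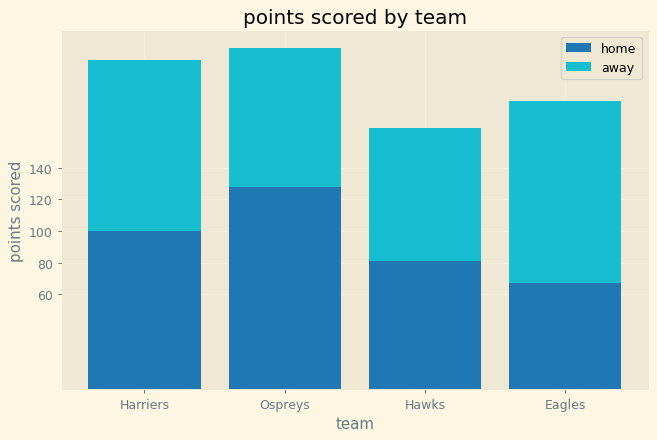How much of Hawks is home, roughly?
≈ 80

home top ≈ 80, bottom ≈ 0; segment ≈ 80.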